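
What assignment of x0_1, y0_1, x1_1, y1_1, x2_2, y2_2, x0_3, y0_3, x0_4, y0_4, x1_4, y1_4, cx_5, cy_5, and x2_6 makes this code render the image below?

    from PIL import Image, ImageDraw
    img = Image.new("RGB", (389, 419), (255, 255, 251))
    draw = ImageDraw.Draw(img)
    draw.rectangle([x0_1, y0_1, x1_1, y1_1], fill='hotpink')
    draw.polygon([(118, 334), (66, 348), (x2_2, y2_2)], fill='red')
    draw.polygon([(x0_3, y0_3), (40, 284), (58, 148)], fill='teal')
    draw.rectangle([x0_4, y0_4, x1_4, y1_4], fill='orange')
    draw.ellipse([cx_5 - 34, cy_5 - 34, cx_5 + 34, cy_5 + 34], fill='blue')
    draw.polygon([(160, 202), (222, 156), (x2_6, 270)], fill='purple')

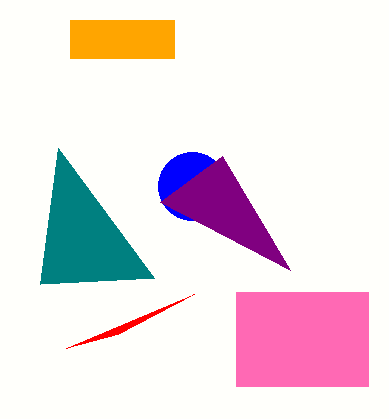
x0_1 = 236
y0_1 = 292
x1_1 = 368
y1_1 = 386
x2_2 = 194
y2_2 = 294
x0_3 = 154
y0_3 = 278
x0_4 = 70
y0_4 = 20
x1_4 = 174
y1_4 = 58
cx_5 = 192
cy_5 = 186
x2_6 = 290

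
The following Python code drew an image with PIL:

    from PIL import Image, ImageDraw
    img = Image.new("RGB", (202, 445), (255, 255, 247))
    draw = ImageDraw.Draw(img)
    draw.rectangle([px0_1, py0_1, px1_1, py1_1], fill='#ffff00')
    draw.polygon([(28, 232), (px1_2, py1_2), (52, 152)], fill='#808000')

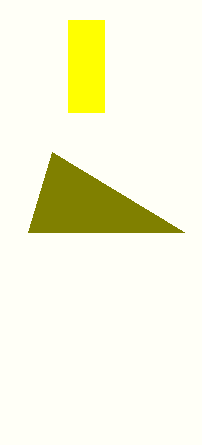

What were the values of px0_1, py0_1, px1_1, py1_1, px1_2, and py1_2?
px0_1 = 68; py0_1 = 20; px1_1 = 104; py1_1 = 112; px1_2 = 184; py1_2 = 232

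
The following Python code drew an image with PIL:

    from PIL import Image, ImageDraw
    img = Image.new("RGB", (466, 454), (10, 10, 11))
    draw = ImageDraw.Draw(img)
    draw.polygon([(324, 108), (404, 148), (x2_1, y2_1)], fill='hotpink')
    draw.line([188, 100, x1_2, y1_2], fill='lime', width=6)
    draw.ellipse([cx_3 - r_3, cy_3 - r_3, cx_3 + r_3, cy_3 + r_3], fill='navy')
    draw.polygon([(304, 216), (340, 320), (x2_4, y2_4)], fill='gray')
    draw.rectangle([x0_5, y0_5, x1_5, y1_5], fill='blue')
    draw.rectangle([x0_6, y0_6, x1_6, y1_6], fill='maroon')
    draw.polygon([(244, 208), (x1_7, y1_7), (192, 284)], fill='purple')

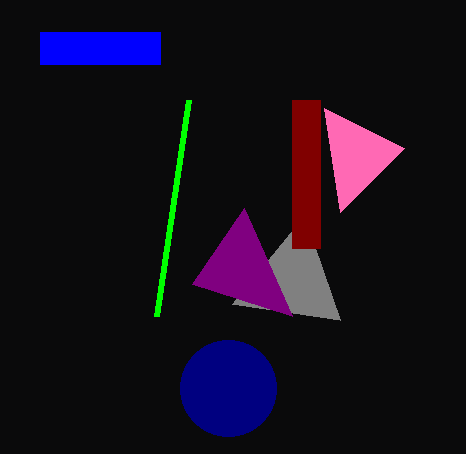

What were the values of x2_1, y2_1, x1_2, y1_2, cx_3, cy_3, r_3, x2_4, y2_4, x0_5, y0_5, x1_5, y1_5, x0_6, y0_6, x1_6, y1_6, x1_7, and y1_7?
x2_1 = 340, y2_1 = 212, x1_2 = 156, y1_2 = 316, cx_3 = 228, cy_3 = 388, r_3 = 48, x2_4 = 232, y2_4 = 304, x0_5 = 40, y0_5 = 32, x1_5 = 160, y1_5 = 64, x0_6 = 292, y0_6 = 100, x1_6 = 320, y1_6 = 248, x1_7 = 292, y1_7 = 316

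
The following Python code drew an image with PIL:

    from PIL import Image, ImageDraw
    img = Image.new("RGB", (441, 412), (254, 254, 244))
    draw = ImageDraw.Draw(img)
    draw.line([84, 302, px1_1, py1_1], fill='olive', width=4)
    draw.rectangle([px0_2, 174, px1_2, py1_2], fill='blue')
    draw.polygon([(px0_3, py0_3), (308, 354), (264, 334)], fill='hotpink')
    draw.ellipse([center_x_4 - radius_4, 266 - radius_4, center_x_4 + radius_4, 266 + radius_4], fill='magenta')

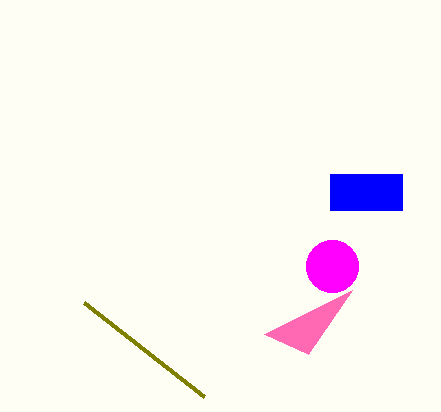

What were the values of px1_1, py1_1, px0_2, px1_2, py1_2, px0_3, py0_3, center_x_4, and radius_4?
px1_1 = 204
py1_1 = 396
px0_2 = 330
px1_2 = 402
py1_2 = 210
px0_3 = 352
py0_3 = 290
center_x_4 = 332
radius_4 = 26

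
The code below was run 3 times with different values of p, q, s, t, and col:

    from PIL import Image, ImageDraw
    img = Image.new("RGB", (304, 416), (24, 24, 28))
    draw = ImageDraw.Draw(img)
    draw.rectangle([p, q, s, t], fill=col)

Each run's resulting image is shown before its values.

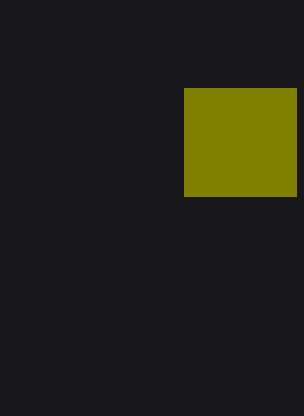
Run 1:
p = 184; q = 88; s = 296; t = 196; col = 'olive'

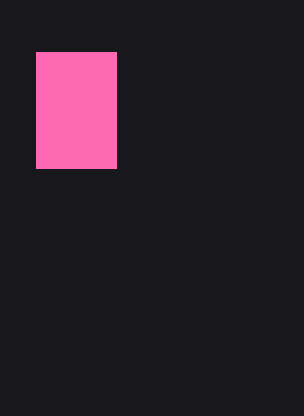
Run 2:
p = 36; q = 52; s = 116; t = 168; col = 'hotpink'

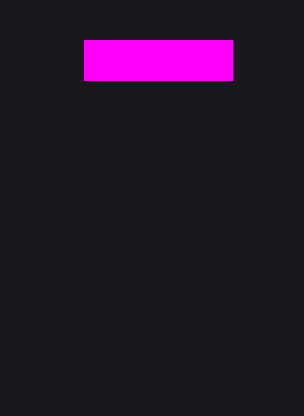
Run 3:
p = 84, q = 40, s = 232, t = 80, col = 'magenta'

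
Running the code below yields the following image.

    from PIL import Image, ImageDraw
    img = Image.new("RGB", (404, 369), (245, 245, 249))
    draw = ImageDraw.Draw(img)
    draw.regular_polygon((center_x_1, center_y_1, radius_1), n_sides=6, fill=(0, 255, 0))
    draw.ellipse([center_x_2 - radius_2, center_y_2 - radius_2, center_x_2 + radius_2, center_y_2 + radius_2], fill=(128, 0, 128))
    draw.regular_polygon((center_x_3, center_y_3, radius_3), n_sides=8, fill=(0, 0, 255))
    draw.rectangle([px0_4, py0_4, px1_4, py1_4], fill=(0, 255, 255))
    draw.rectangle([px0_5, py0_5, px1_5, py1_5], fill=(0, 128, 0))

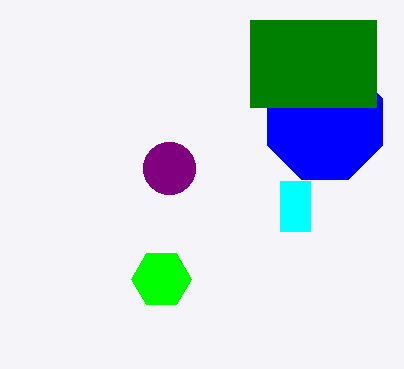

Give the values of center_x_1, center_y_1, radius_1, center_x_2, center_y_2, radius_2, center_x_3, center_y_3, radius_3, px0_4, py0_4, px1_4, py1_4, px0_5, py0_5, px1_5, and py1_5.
center_x_1 = 161
center_y_1 = 279
radius_1 = 30
center_x_2 = 169
center_y_2 = 168
radius_2 = 26
center_x_3 = 325
center_y_3 = 122
radius_3 = 62
px0_4 = 280
py0_4 = 181
px1_4 = 310
py1_4 = 231
px0_5 = 250
py0_5 = 20
px1_5 = 376
py1_5 = 107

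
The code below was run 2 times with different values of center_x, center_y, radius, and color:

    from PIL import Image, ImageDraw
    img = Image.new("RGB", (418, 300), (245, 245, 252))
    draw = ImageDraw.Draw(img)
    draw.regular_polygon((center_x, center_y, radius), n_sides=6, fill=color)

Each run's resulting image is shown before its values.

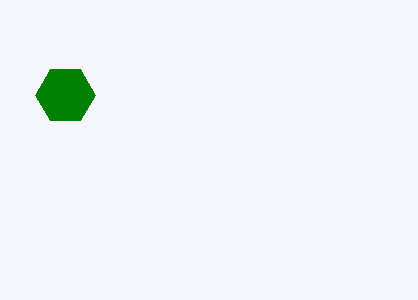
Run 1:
center_x = 65, center_y = 95, radius = 30, color = 'green'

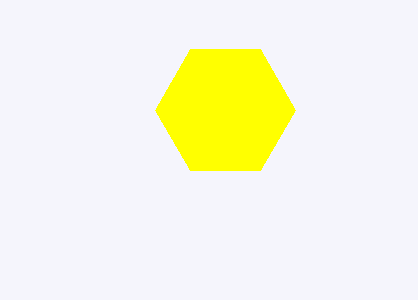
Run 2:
center_x = 225
center_y = 110
radius = 70
color = 'yellow'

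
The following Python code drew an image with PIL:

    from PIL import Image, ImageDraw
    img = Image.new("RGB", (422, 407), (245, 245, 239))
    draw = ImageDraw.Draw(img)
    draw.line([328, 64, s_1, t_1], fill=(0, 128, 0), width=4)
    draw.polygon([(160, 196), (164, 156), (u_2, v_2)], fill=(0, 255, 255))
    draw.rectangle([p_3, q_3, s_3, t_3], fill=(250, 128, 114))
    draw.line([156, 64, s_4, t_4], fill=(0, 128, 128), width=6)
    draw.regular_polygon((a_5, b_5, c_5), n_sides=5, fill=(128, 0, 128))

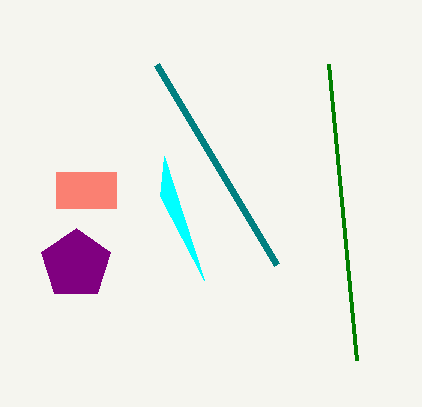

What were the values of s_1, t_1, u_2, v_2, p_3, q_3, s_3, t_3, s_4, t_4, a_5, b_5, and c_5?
s_1 = 356
t_1 = 360
u_2 = 204
v_2 = 280
p_3 = 56
q_3 = 172
s_3 = 116
t_3 = 208
s_4 = 276
t_4 = 264
a_5 = 76
b_5 = 264
c_5 = 36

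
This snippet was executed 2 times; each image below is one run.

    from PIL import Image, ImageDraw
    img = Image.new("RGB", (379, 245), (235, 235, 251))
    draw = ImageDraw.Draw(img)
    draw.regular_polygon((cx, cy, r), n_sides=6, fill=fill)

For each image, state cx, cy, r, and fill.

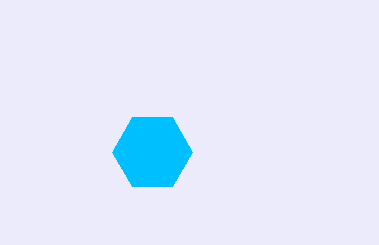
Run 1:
cx = 152, cy = 152, r = 40, fill = 'deepskyblue'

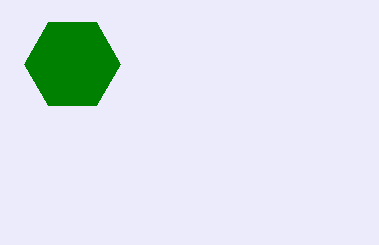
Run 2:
cx = 72, cy = 64, r = 48, fill = 'green'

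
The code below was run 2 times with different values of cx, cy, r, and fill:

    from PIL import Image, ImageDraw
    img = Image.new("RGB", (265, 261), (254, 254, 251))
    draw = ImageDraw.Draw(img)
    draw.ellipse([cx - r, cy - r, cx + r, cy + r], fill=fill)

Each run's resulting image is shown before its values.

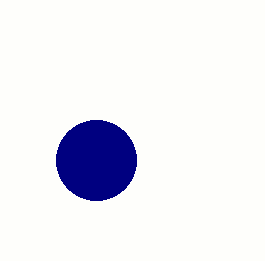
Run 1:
cx = 96; cy = 160; r = 40; fill = 'navy'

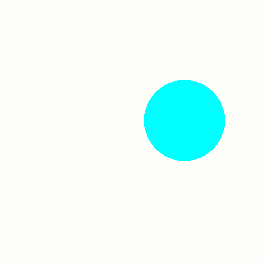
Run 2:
cx = 184
cy = 120
r = 40
fill = 'cyan'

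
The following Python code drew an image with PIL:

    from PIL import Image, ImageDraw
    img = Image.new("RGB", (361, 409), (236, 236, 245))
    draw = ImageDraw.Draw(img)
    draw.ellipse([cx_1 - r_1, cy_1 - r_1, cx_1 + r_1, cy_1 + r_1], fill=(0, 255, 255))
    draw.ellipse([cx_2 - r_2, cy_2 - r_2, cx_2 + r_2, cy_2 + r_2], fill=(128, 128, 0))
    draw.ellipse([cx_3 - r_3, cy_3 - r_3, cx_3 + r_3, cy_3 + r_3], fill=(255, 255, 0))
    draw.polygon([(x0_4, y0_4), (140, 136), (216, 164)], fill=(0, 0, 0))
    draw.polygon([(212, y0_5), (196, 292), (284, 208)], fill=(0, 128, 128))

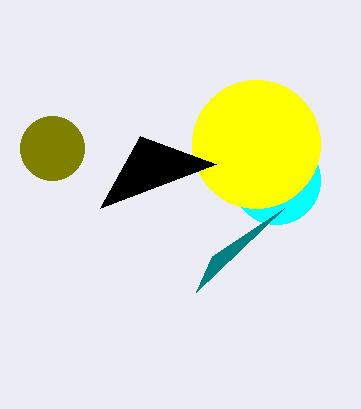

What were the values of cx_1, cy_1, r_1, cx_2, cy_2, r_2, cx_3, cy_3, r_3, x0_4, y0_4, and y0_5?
cx_1 = 276; cy_1 = 180; r_1 = 44; cx_2 = 52; cy_2 = 148; r_2 = 32; cx_3 = 256; cy_3 = 144; r_3 = 64; x0_4 = 100; y0_4 = 208; y0_5 = 256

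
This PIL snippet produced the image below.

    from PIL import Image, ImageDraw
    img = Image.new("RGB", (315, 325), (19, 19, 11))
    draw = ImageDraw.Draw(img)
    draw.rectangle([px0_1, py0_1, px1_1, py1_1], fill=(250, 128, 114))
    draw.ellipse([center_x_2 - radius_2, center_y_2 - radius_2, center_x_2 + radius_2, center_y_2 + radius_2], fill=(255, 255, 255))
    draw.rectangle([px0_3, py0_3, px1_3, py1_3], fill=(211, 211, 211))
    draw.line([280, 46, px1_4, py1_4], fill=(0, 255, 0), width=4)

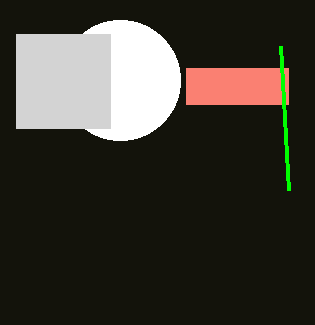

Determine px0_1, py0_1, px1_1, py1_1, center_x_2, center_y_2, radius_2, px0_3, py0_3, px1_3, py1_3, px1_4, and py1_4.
px0_1 = 186
py0_1 = 68
px1_1 = 288
py1_1 = 104
center_x_2 = 120
center_y_2 = 80
radius_2 = 60
px0_3 = 16
py0_3 = 34
px1_3 = 110
py1_3 = 128
px1_4 = 288
py1_4 = 190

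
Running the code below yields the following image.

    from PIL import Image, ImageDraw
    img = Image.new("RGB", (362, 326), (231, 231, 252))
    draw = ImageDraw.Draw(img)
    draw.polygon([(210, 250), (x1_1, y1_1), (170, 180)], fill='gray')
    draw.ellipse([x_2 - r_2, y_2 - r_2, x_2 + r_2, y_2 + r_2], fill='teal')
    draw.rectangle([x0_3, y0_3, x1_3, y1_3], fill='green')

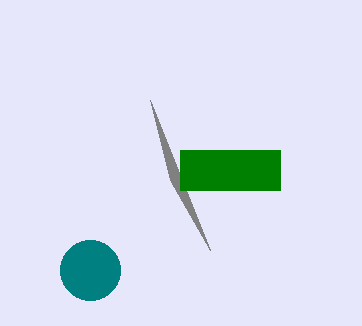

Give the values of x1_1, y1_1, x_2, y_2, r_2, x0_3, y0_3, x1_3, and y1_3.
x1_1 = 150, y1_1 = 100, x_2 = 90, y_2 = 270, r_2 = 30, x0_3 = 180, y0_3 = 150, x1_3 = 280, y1_3 = 190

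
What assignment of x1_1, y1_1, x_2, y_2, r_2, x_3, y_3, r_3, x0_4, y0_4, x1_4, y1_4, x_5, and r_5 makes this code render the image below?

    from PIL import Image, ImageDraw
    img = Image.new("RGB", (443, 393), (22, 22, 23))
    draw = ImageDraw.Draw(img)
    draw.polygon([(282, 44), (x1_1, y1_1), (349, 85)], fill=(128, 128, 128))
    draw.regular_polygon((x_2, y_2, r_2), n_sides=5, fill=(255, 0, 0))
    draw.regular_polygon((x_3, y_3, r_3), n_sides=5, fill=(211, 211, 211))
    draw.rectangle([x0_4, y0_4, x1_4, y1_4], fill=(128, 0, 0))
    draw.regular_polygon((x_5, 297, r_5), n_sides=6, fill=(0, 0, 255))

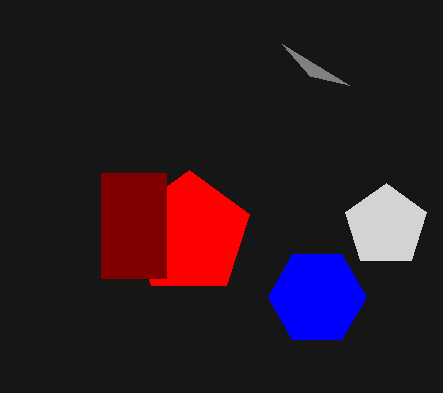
x1_1 = 310
y1_1 = 76
x_2 = 189
y_2 = 234
r_2 = 64
x_3 = 386
y_3 = 226
r_3 = 43
x0_4 = 101
y0_4 = 173
x1_4 = 166
y1_4 = 278
x_5 = 317
r_5 = 49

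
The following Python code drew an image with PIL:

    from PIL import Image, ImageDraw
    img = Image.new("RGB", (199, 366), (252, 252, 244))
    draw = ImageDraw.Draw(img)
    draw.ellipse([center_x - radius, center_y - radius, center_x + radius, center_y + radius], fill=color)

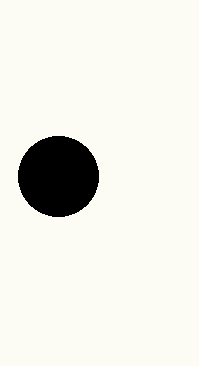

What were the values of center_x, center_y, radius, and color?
center_x = 58
center_y = 176
radius = 40
color = 'black'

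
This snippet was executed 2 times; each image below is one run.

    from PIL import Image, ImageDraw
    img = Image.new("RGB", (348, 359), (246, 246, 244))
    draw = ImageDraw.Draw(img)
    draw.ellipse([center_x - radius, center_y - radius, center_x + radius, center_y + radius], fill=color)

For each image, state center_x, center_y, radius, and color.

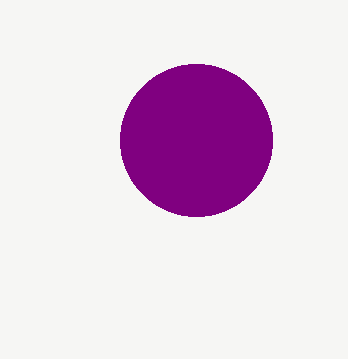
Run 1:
center_x = 196; center_y = 140; radius = 76; color = 'purple'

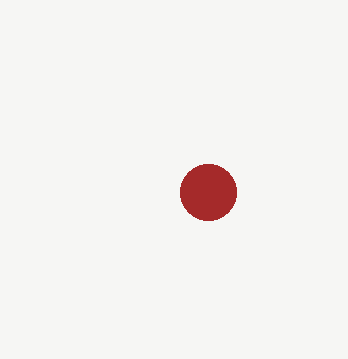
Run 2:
center_x = 208
center_y = 192
radius = 28
color = 'brown'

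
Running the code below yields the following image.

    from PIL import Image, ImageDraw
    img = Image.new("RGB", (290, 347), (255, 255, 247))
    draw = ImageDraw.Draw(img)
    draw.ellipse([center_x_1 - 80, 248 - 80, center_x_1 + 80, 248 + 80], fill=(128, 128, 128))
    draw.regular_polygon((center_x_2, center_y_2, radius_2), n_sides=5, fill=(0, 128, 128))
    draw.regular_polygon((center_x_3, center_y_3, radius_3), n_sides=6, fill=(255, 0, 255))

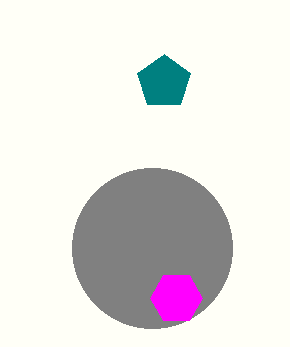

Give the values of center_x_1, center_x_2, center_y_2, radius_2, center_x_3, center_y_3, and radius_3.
center_x_1 = 152, center_x_2 = 164, center_y_2 = 82, radius_2 = 28, center_x_3 = 176, center_y_3 = 298, radius_3 = 26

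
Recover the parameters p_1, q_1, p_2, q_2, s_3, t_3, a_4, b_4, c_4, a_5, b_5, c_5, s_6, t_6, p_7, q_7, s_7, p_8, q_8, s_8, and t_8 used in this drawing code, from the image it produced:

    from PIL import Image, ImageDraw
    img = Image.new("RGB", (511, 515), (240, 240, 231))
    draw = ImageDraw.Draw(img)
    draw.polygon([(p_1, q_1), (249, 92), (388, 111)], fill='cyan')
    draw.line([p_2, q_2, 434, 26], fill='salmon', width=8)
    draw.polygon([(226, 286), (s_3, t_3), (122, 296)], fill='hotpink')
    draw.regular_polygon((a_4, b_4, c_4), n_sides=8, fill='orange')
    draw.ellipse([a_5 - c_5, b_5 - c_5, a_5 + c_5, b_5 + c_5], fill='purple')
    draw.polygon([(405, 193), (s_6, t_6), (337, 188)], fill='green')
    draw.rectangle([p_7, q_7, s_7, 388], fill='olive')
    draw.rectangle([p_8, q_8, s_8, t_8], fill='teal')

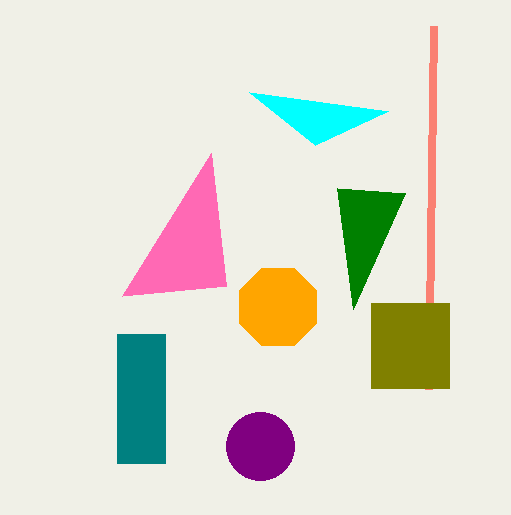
p_1 = 315, q_1 = 145, p_2 = 429, q_2 = 389, s_3 = 211, t_3 = 153, a_4 = 278, b_4 = 307, c_4 = 42, a_5 = 260, b_5 = 446, c_5 = 34, s_6 = 353, t_6 = 309, p_7 = 371, q_7 = 303, s_7 = 449, p_8 = 117, q_8 = 334, s_8 = 165, t_8 = 463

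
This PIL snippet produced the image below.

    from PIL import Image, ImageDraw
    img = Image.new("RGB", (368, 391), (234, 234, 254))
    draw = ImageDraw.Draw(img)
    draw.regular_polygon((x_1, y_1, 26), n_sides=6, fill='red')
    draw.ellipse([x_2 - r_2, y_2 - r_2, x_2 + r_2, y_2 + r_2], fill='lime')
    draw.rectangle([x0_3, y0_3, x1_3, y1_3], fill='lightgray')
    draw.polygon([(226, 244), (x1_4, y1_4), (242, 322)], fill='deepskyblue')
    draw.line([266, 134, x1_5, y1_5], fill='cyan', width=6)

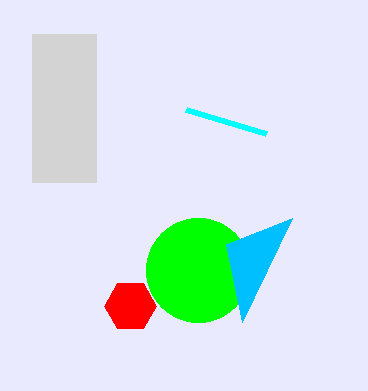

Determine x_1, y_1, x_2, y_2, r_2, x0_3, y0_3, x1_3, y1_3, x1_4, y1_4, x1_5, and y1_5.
x_1 = 130
y_1 = 306
x_2 = 198
y_2 = 270
r_2 = 52
x0_3 = 32
y0_3 = 34
x1_3 = 96
y1_3 = 182
x1_4 = 292
y1_4 = 218
x1_5 = 186
y1_5 = 110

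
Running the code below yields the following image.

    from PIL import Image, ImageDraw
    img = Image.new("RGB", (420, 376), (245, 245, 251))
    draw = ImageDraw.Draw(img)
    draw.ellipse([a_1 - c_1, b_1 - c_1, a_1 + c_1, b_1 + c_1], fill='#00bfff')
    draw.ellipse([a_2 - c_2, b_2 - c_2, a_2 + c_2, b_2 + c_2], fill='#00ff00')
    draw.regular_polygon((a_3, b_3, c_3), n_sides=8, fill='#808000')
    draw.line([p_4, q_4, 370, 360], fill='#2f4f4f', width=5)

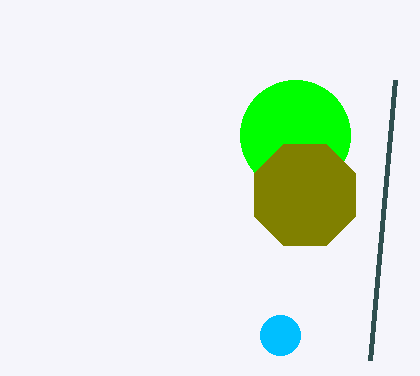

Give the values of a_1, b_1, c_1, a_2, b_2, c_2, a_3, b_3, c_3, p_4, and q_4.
a_1 = 280; b_1 = 335; c_1 = 20; a_2 = 295; b_2 = 135; c_2 = 55; a_3 = 305; b_3 = 195; c_3 = 55; p_4 = 395; q_4 = 80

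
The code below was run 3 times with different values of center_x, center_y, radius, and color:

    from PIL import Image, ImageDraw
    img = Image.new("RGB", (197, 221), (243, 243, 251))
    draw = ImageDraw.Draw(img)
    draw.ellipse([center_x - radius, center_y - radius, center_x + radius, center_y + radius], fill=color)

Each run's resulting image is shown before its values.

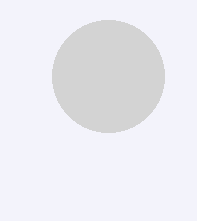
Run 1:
center_x = 108, center_y = 76, radius = 56, color = 'lightgray'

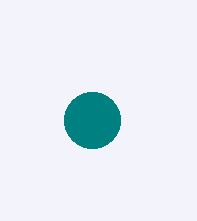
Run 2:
center_x = 92; center_y = 120; radius = 28; color = 'teal'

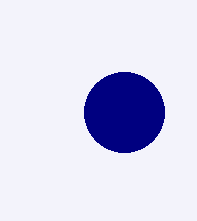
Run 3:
center_x = 124, center_y = 112, radius = 40, color = 'navy'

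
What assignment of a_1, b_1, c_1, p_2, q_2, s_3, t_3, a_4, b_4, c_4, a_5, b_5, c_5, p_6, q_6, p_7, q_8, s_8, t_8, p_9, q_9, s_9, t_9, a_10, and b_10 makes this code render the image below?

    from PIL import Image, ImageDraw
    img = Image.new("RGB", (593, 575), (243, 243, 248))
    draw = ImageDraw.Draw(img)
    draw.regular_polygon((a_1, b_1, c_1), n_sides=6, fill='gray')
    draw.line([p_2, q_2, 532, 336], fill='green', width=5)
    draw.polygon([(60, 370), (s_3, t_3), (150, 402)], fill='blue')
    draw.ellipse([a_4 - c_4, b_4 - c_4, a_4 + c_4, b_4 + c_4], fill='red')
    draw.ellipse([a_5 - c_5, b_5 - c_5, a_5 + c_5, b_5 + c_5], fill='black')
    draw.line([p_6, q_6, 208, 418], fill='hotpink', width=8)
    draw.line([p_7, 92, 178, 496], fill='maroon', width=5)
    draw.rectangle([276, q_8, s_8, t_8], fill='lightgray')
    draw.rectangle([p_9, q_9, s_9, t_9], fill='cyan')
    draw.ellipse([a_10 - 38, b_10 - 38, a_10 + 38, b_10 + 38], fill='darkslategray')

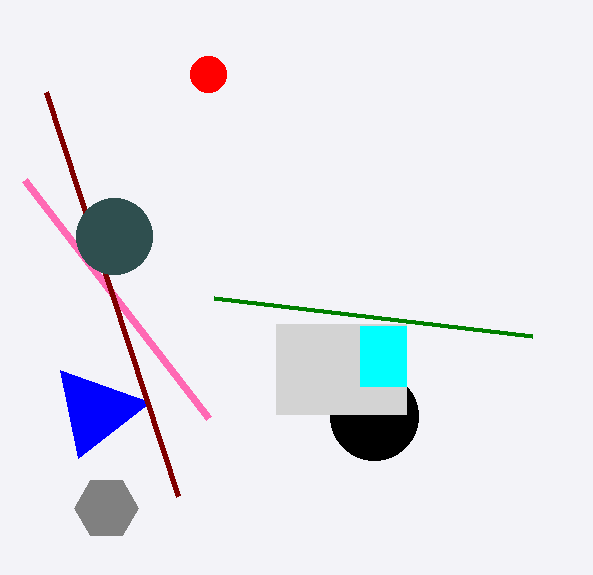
a_1 = 106; b_1 = 508; c_1 = 32; p_2 = 214; q_2 = 298; s_3 = 78; t_3 = 458; a_4 = 208; b_4 = 74; c_4 = 18; a_5 = 374; b_5 = 416; c_5 = 44; p_6 = 24; q_6 = 180; p_7 = 46; q_8 = 324; s_8 = 406; t_8 = 414; p_9 = 360; q_9 = 326; s_9 = 406; t_9 = 386; a_10 = 114; b_10 = 236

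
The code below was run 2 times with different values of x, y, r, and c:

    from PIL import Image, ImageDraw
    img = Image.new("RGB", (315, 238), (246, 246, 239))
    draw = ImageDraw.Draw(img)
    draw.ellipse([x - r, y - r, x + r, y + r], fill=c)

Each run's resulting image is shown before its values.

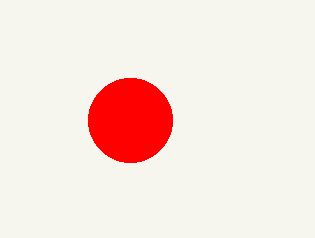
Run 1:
x = 130, y = 120, r = 42, c = 'red'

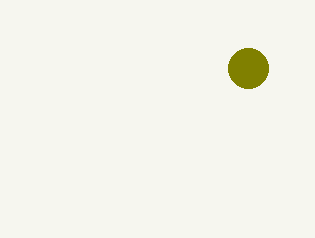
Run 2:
x = 248
y = 68
r = 20
c = 'olive'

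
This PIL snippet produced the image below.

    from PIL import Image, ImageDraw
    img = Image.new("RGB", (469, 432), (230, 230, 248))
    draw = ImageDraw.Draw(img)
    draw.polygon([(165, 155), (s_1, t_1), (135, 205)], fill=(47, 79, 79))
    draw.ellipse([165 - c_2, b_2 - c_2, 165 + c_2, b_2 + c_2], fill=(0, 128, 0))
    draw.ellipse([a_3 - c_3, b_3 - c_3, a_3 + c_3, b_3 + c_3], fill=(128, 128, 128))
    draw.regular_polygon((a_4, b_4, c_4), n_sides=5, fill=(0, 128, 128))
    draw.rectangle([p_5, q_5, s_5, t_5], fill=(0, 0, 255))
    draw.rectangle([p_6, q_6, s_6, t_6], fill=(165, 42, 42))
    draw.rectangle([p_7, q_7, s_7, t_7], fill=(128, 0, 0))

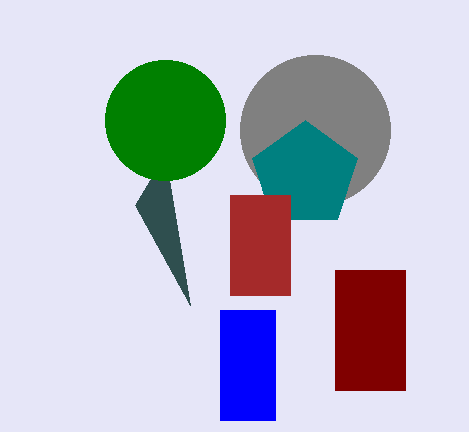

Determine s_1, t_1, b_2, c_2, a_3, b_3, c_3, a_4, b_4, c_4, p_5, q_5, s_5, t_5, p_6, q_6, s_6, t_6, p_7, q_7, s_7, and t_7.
s_1 = 190; t_1 = 305; b_2 = 120; c_2 = 60; a_3 = 315; b_3 = 130; c_3 = 75; a_4 = 305; b_4 = 175; c_4 = 55; p_5 = 220; q_5 = 310; s_5 = 275; t_5 = 420; p_6 = 230; q_6 = 195; s_6 = 290; t_6 = 295; p_7 = 335; q_7 = 270; s_7 = 405; t_7 = 390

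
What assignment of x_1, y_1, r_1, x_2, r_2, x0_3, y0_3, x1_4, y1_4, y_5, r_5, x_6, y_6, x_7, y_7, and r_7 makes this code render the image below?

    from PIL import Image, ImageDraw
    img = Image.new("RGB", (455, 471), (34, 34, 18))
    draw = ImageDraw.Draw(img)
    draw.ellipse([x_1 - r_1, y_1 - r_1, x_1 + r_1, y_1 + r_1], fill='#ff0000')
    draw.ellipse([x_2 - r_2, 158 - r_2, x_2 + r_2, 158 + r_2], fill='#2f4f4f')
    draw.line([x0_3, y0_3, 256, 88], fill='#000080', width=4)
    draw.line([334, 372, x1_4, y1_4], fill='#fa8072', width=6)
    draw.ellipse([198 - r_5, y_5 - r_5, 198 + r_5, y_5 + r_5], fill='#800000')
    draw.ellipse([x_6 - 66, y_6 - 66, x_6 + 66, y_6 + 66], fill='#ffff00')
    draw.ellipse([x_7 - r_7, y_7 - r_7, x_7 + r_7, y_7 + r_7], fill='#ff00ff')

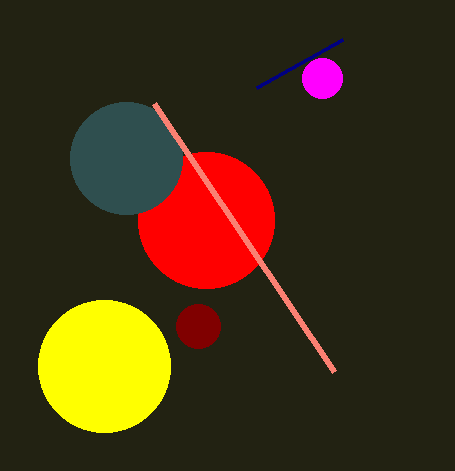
x_1 = 206, y_1 = 220, r_1 = 68, x_2 = 126, r_2 = 56, x0_3 = 342, y0_3 = 40, x1_4 = 154, y1_4 = 104, y_5 = 326, r_5 = 22, x_6 = 104, y_6 = 366, x_7 = 322, y_7 = 78, r_7 = 20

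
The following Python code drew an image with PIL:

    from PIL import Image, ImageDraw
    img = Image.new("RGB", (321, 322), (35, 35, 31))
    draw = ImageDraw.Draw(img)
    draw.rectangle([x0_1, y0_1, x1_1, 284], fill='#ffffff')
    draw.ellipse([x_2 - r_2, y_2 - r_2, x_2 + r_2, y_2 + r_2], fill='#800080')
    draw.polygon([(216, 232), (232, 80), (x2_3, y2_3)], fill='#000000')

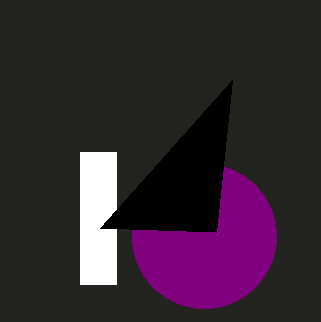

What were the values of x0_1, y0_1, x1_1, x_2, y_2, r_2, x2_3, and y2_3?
x0_1 = 80; y0_1 = 152; x1_1 = 116; x_2 = 204; y_2 = 236; r_2 = 72; x2_3 = 100; y2_3 = 228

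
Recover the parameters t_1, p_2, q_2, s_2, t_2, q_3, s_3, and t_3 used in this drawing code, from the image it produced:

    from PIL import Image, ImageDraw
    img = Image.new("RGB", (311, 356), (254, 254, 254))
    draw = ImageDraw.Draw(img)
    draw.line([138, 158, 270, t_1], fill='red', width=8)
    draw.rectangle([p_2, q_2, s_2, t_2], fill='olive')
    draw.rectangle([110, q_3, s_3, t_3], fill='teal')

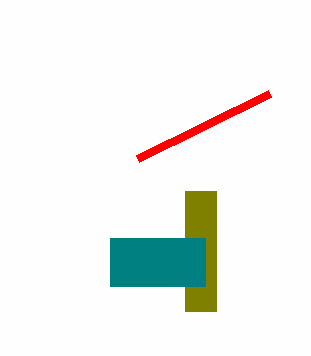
t_1 = 93
p_2 = 185
q_2 = 191
s_2 = 216
t_2 = 311
q_3 = 238
s_3 = 205
t_3 = 286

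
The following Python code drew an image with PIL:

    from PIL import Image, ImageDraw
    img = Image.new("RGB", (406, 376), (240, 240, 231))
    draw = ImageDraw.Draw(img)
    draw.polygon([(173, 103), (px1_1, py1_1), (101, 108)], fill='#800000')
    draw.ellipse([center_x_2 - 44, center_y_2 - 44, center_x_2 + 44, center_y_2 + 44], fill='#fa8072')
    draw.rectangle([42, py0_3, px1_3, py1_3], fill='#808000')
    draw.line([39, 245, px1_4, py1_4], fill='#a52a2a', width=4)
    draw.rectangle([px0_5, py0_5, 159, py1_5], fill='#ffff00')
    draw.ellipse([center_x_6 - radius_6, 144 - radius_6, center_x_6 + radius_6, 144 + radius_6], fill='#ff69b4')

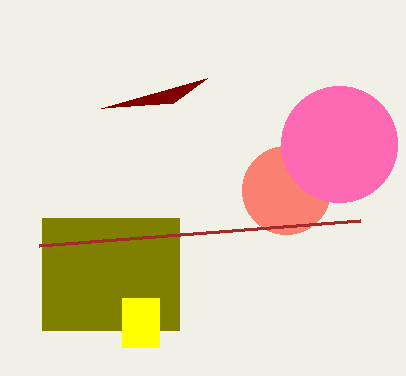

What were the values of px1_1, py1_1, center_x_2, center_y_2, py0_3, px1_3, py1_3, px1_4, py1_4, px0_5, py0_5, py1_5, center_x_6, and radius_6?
px1_1 = 207
py1_1 = 78
center_x_2 = 286
center_y_2 = 190
py0_3 = 218
px1_3 = 179
py1_3 = 330
px1_4 = 360
py1_4 = 220
px0_5 = 122
py0_5 = 298
py1_5 = 347
center_x_6 = 339
radius_6 = 58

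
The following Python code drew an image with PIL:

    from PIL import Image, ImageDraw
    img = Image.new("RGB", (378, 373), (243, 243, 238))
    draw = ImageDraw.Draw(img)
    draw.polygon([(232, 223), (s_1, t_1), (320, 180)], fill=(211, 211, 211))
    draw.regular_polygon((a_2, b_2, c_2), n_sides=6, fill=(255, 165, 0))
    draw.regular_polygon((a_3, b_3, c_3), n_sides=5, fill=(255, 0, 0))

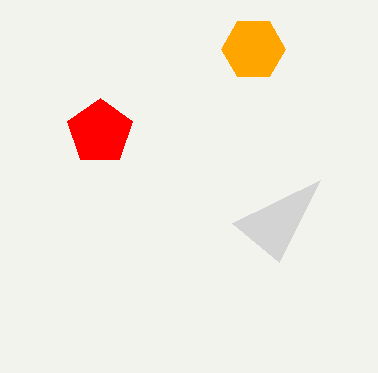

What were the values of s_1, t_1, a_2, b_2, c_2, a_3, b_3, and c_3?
s_1 = 279; t_1 = 262; a_2 = 253; b_2 = 49; c_2 = 32; a_3 = 100; b_3 = 132; c_3 = 34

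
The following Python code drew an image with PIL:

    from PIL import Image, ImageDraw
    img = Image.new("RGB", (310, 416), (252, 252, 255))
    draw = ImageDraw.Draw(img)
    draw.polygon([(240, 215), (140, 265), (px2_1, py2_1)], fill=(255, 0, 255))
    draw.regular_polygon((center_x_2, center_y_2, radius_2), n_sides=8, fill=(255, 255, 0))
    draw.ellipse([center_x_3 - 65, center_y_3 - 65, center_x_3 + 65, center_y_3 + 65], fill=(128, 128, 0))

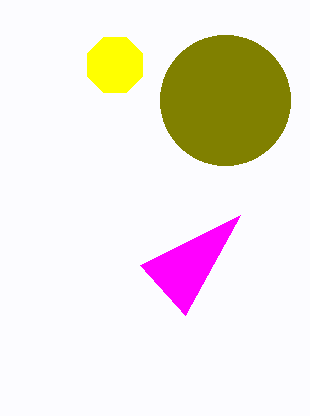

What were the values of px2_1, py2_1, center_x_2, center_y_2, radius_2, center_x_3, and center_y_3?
px2_1 = 185, py2_1 = 315, center_x_2 = 115, center_y_2 = 65, radius_2 = 30, center_x_3 = 225, center_y_3 = 100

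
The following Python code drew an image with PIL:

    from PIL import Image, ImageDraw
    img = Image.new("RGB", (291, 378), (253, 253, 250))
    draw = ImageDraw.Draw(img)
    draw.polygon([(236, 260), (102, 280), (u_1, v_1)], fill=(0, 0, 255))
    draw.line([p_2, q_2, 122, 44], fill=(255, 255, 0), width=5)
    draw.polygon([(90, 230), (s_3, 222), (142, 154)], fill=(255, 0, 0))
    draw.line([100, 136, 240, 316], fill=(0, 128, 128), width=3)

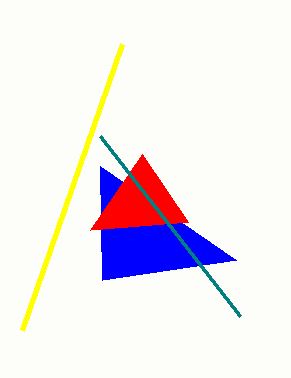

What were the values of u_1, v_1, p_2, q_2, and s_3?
u_1 = 100, v_1 = 166, p_2 = 22, q_2 = 330, s_3 = 188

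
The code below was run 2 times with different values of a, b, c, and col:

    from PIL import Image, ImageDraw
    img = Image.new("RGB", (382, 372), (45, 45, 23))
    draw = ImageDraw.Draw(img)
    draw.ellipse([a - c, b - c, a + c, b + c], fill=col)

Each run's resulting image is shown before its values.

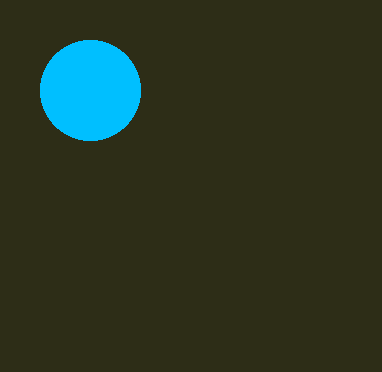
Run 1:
a = 90; b = 90; c = 50; col = 'deepskyblue'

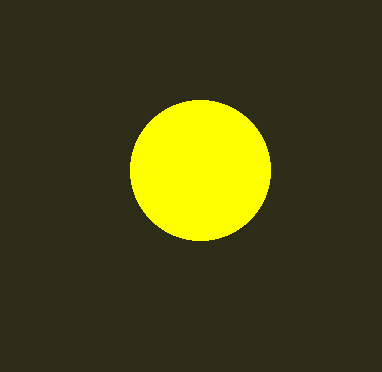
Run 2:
a = 200; b = 170; c = 70; col = 'yellow'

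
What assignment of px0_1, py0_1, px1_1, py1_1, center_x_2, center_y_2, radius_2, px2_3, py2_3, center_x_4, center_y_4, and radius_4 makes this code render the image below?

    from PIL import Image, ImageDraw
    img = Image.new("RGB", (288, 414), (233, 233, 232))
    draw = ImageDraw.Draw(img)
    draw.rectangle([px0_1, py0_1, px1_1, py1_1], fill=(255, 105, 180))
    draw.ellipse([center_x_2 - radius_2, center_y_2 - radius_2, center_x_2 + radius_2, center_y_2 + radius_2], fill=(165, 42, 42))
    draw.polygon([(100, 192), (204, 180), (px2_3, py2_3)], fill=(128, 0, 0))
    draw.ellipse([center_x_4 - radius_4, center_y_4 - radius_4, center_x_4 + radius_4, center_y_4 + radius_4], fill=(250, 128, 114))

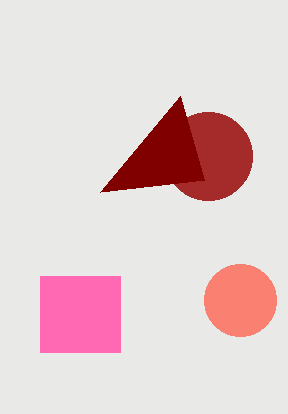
px0_1 = 40, py0_1 = 276, px1_1 = 120, py1_1 = 352, center_x_2 = 208, center_y_2 = 156, radius_2 = 44, px2_3 = 180, py2_3 = 96, center_x_4 = 240, center_y_4 = 300, radius_4 = 36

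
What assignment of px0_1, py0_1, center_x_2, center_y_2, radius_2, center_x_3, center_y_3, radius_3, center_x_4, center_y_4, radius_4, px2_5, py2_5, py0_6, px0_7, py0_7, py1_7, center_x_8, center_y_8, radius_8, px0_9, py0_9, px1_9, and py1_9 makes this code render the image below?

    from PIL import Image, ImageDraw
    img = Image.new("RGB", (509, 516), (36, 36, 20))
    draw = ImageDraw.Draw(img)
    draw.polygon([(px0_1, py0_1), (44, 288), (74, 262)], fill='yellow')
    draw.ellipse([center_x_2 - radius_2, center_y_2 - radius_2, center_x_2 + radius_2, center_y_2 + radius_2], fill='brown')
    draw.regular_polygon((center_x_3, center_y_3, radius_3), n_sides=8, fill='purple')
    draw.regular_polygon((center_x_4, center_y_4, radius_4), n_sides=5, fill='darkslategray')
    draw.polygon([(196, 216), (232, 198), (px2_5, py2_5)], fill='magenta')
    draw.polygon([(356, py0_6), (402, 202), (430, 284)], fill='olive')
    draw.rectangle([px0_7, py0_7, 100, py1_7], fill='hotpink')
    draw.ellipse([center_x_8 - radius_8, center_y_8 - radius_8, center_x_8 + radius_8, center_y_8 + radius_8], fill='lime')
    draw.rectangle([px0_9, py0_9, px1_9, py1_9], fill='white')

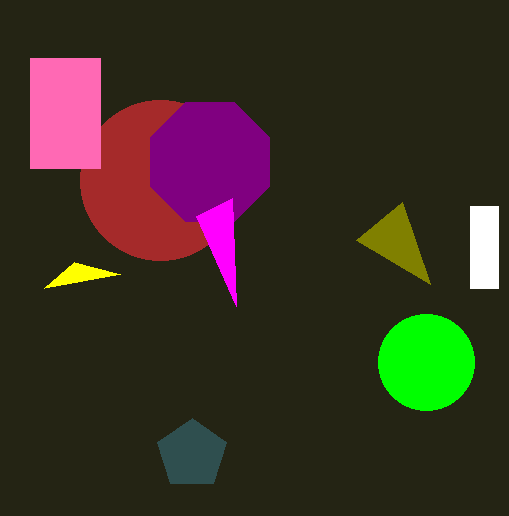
px0_1 = 120
py0_1 = 274
center_x_2 = 160
center_y_2 = 180
radius_2 = 80
center_x_3 = 210
center_y_3 = 162
radius_3 = 64
center_x_4 = 192
center_y_4 = 454
radius_4 = 36
px2_5 = 236
py2_5 = 306
py0_6 = 240
px0_7 = 30
py0_7 = 58
py1_7 = 168
center_x_8 = 426
center_y_8 = 362
radius_8 = 48
px0_9 = 470
py0_9 = 206
px1_9 = 498
py1_9 = 288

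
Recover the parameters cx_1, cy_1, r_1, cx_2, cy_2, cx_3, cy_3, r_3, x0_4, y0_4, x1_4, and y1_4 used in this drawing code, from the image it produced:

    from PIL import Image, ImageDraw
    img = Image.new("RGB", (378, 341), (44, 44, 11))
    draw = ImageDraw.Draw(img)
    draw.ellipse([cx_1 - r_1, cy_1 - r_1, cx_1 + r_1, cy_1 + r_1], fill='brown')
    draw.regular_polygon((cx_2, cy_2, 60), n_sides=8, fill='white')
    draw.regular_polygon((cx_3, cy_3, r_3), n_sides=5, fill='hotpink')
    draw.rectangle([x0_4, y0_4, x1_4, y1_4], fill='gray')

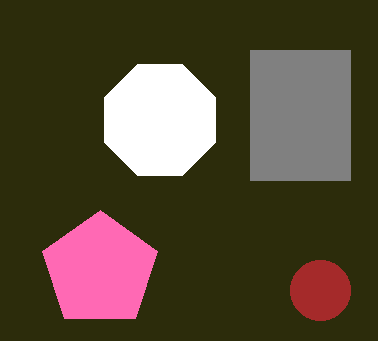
cx_1 = 320; cy_1 = 290; r_1 = 30; cx_2 = 160; cy_2 = 120; cx_3 = 100; cy_3 = 270; r_3 = 60; x0_4 = 250; y0_4 = 50; x1_4 = 350; y1_4 = 180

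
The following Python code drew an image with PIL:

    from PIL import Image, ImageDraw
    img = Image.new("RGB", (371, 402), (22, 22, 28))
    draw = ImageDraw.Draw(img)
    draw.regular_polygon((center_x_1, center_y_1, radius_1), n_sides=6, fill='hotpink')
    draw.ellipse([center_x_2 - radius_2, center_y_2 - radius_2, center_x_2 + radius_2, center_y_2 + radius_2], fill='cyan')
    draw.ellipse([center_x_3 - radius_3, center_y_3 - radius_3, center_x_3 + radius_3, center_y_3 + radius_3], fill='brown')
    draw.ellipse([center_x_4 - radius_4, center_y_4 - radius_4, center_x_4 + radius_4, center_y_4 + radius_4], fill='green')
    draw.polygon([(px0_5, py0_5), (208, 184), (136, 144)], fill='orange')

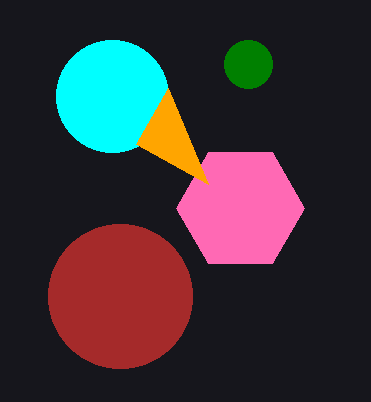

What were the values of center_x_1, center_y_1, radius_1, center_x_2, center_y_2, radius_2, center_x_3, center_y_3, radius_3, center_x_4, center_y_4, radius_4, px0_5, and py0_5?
center_x_1 = 240
center_y_1 = 208
radius_1 = 64
center_x_2 = 112
center_y_2 = 96
radius_2 = 56
center_x_3 = 120
center_y_3 = 296
radius_3 = 72
center_x_4 = 248
center_y_4 = 64
radius_4 = 24
px0_5 = 168
py0_5 = 88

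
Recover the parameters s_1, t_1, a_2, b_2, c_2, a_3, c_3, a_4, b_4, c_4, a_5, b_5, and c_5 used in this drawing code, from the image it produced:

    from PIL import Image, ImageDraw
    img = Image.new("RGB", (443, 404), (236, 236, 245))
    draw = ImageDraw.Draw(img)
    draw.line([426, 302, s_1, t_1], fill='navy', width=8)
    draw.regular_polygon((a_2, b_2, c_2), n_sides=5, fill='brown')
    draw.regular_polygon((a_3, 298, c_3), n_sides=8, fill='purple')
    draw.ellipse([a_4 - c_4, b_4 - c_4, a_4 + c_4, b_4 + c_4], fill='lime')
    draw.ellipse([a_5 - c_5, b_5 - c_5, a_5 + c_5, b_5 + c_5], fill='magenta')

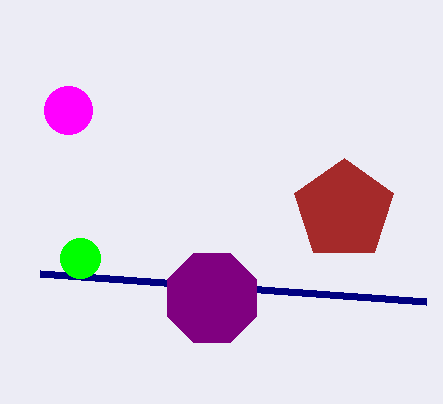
s_1 = 40
t_1 = 274
a_2 = 344
b_2 = 210
c_2 = 52
a_3 = 212
c_3 = 48
a_4 = 80
b_4 = 258
c_4 = 20
a_5 = 68
b_5 = 110
c_5 = 24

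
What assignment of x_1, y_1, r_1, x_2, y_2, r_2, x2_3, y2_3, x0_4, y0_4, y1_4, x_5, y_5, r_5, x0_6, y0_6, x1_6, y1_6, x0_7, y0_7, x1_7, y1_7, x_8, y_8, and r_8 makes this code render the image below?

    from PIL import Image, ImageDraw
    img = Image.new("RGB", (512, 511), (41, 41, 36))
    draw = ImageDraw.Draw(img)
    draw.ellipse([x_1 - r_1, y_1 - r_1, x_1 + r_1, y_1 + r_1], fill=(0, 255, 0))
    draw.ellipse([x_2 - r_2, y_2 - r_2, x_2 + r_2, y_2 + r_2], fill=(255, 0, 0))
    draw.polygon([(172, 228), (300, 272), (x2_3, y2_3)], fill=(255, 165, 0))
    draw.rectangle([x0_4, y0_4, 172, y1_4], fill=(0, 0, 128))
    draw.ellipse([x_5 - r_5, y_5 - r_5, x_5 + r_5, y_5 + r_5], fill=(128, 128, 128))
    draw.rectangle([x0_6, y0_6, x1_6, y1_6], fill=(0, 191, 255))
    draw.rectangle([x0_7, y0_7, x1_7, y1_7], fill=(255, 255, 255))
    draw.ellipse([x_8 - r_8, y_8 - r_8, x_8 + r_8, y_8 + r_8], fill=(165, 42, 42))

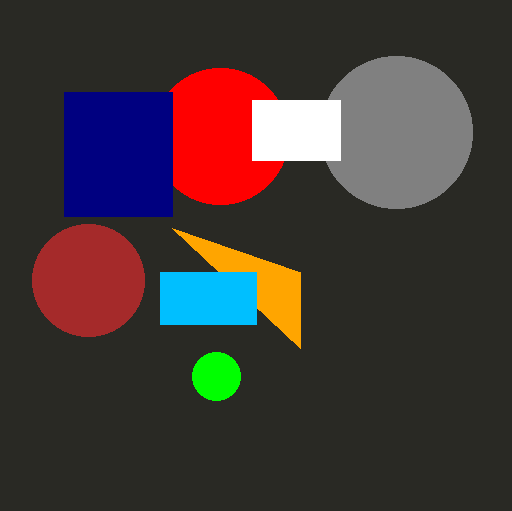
x_1 = 216
y_1 = 376
r_1 = 24
x_2 = 220
y_2 = 136
r_2 = 68
x2_3 = 300
y2_3 = 348
x0_4 = 64
y0_4 = 92
y1_4 = 216
x_5 = 396
y_5 = 132
r_5 = 76
x0_6 = 160
y0_6 = 272
x1_6 = 256
y1_6 = 324
x0_7 = 252
y0_7 = 100
x1_7 = 340
y1_7 = 160
x_8 = 88
y_8 = 280
r_8 = 56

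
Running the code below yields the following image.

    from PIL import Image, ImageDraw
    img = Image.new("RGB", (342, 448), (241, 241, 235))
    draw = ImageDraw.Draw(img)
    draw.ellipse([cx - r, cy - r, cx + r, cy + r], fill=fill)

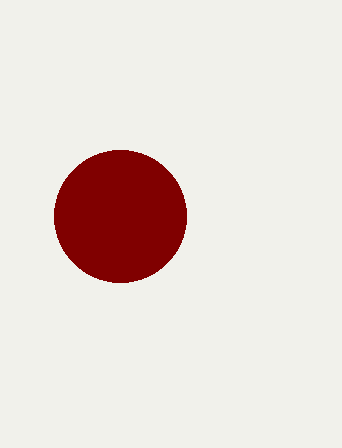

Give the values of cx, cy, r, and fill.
cx = 120
cy = 216
r = 66
fill = 'maroon'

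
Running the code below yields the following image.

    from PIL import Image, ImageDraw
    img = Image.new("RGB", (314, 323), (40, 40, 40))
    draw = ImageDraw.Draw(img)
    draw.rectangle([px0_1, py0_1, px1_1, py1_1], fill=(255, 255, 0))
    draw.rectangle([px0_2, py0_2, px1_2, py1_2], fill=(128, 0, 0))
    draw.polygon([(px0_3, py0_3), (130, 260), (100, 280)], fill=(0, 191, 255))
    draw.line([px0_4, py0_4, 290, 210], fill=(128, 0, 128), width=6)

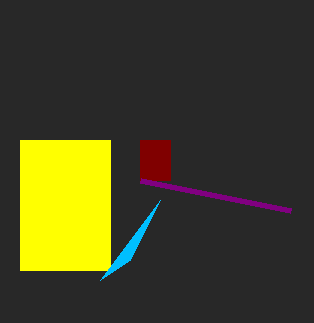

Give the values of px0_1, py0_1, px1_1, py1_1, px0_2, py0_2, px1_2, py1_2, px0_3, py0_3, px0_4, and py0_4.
px0_1 = 20, py0_1 = 140, px1_1 = 110, py1_1 = 270, px0_2 = 140, py0_2 = 140, px1_2 = 170, py1_2 = 180, px0_3 = 160, py0_3 = 200, px0_4 = 140, py0_4 = 180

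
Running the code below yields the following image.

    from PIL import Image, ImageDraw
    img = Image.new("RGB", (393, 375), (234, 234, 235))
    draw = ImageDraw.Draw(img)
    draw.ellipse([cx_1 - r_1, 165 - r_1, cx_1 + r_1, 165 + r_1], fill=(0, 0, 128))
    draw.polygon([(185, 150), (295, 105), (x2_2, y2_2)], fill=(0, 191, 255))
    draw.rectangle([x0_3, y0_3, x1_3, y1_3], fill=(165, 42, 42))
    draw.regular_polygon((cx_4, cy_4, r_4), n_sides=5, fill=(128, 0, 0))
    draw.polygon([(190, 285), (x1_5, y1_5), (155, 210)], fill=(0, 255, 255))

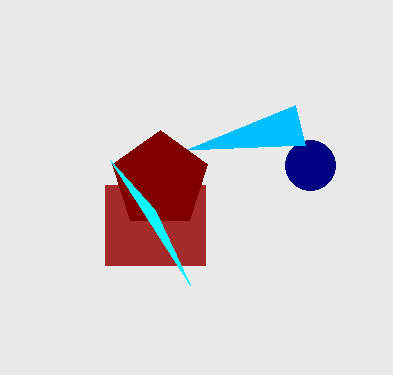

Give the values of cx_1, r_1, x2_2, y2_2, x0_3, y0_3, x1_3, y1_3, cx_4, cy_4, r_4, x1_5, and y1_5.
cx_1 = 310, r_1 = 25, x2_2 = 305, y2_2 = 145, x0_3 = 105, y0_3 = 185, x1_3 = 205, y1_3 = 265, cx_4 = 160, cy_4 = 180, r_4 = 50, x1_5 = 110, y1_5 = 160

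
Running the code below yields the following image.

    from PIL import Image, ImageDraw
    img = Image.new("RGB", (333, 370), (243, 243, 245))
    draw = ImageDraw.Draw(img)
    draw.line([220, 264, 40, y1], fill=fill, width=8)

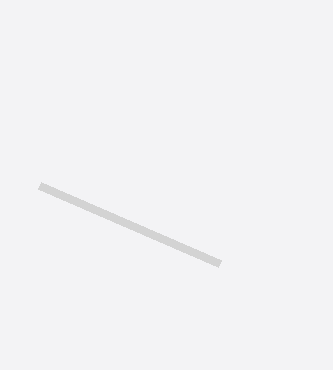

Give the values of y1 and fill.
y1 = 186
fill = 'lightgray'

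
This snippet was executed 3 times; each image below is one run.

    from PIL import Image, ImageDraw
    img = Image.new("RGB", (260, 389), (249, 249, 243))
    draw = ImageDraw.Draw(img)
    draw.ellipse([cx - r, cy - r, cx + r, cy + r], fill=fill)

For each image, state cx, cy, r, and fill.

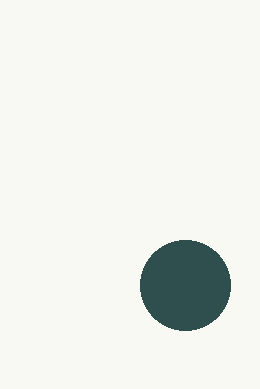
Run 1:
cx = 185, cy = 285, r = 45, fill = 'darkslategray'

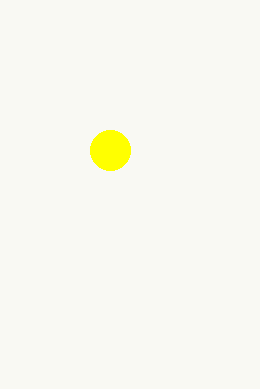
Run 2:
cx = 110
cy = 150
r = 20
fill = 'yellow'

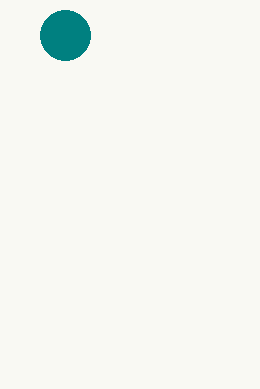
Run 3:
cx = 65, cy = 35, r = 25, fill = 'teal'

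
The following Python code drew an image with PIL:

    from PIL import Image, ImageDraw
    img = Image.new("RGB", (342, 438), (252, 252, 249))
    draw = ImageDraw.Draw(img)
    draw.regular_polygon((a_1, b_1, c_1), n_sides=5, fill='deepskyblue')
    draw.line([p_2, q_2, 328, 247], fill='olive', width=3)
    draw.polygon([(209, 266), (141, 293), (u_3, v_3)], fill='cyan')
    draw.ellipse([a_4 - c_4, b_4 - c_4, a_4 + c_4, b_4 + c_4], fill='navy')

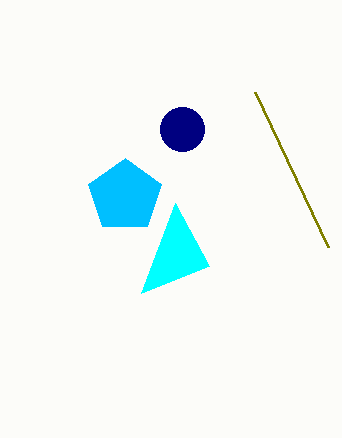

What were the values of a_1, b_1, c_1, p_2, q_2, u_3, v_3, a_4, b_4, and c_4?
a_1 = 125; b_1 = 196; c_1 = 38; p_2 = 255; q_2 = 92; u_3 = 175; v_3 = 203; a_4 = 182; b_4 = 129; c_4 = 22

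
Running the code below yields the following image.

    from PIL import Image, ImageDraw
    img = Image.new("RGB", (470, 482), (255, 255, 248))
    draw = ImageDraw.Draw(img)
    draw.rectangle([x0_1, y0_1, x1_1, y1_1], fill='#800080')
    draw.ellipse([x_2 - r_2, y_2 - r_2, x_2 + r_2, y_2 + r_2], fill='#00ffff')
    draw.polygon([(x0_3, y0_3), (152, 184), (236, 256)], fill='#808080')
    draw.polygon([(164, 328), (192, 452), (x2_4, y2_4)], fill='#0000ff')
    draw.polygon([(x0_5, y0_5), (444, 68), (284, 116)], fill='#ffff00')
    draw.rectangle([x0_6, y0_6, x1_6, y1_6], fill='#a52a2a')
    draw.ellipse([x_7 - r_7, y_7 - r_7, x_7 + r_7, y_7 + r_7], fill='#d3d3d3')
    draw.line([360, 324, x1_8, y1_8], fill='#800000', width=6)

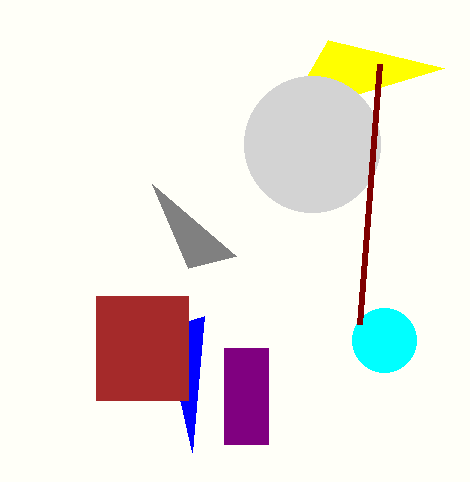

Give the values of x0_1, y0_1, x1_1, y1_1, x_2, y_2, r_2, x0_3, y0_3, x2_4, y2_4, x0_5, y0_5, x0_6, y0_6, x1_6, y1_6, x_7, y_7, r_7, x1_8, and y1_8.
x0_1 = 224
y0_1 = 348
x1_1 = 268
y1_1 = 444
x_2 = 384
y_2 = 340
r_2 = 32
x0_3 = 188
y0_3 = 268
x2_4 = 204
y2_4 = 316
x0_5 = 328
y0_5 = 40
x0_6 = 96
y0_6 = 296
x1_6 = 188
y1_6 = 400
x_7 = 312
y_7 = 144
r_7 = 68
x1_8 = 380
y1_8 = 64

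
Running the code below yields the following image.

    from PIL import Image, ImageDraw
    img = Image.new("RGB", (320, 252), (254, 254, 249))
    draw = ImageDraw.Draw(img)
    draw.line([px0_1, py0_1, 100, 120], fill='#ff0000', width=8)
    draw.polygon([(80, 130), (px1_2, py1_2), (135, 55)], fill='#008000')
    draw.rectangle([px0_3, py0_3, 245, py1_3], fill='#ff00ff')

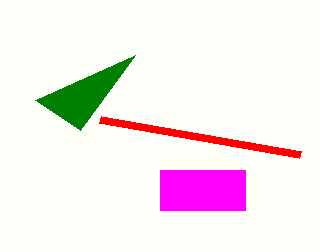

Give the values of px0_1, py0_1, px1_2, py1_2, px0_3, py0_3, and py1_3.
px0_1 = 300, py0_1 = 155, px1_2 = 35, py1_2 = 100, px0_3 = 160, py0_3 = 170, py1_3 = 210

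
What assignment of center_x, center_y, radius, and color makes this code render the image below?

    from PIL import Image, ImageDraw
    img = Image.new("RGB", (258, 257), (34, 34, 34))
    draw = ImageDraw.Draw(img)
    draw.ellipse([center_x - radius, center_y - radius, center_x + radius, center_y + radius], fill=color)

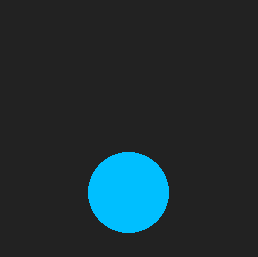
center_x = 128
center_y = 192
radius = 40
color = 'deepskyblue'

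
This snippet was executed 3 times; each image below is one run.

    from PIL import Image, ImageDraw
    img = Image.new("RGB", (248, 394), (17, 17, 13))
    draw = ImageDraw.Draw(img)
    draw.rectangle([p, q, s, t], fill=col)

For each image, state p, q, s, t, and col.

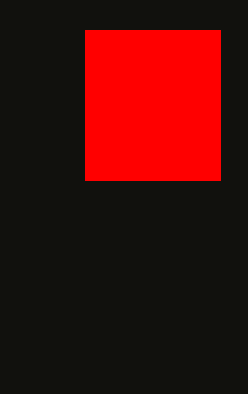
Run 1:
p = 85
q = 30
s = 220
t = 180
col = 'red'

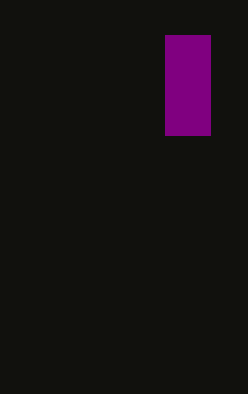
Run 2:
p = 165
q = 35
s = 210
t = 135
col = 'purple'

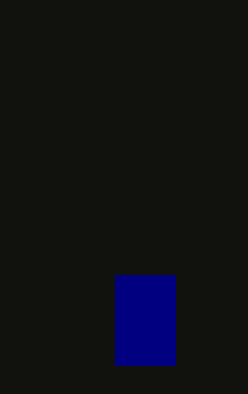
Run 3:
p = 115; q = 275; s = 175; t = 365; col = 'navy'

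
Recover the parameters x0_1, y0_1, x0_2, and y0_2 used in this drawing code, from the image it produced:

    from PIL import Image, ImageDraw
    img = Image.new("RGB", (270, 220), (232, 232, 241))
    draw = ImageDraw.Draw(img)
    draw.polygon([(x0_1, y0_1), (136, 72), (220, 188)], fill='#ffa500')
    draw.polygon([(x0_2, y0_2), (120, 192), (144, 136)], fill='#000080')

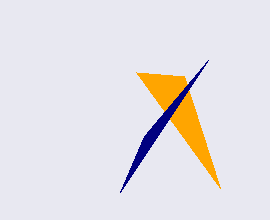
x0_1 = 184; y0_1 = 76; x0_2 = 208; y0_2 = 60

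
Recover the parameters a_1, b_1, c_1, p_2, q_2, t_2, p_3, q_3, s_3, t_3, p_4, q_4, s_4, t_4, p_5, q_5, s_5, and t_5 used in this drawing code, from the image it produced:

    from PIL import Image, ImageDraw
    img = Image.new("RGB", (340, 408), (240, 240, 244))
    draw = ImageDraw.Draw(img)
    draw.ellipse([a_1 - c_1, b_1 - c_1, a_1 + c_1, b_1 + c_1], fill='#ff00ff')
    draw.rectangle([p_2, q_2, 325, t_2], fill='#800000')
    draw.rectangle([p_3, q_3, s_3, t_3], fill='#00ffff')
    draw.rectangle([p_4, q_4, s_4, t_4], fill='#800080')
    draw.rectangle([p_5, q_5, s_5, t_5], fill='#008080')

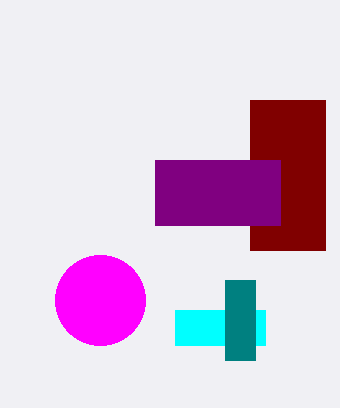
a_1 = 100; b_1 = 300; c_1 = 45; p_2 = 250; q_2 = 100; t_2 = 250; p_3 = 175; q_3 = 310; s_3 = 265; t_3 = 345; p_4 = 155; q_4 = 160; s_4 = 280; t_4 = 225; p_5 = 225; q_5 = 280; s_5 = 255; t_5 = 360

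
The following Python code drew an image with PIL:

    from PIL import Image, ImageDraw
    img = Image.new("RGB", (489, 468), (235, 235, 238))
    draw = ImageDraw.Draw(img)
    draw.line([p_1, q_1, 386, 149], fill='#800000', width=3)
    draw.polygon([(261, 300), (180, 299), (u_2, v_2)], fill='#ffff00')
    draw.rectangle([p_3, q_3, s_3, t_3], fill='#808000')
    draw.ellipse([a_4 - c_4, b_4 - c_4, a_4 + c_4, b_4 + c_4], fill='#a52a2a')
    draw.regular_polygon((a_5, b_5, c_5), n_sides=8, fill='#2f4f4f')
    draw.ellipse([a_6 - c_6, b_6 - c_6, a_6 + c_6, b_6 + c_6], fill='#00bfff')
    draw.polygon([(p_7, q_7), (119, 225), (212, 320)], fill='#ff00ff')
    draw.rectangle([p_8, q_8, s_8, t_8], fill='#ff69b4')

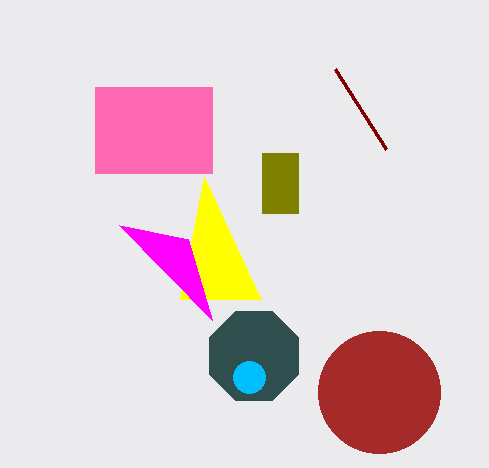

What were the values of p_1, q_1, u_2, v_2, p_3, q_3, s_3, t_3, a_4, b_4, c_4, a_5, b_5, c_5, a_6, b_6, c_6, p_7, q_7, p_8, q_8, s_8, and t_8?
p_1 = 335; q_1 = 69; u_2 = 204; v_2 = 177; p_3 = 262; q_3 = 153; s_3 = 298; t_3 = 213; a_4 = 379; b_4 = 392; c_4 = 61; a_5 = 254; b_5 = 356; c_5 = 48; a_6 = 249; b_6 = 377; c_6 = 16; p_7 = 188; q_7 = 239; p_8 = 95; q_8 = 87; s_8 = 212; t_8 = 173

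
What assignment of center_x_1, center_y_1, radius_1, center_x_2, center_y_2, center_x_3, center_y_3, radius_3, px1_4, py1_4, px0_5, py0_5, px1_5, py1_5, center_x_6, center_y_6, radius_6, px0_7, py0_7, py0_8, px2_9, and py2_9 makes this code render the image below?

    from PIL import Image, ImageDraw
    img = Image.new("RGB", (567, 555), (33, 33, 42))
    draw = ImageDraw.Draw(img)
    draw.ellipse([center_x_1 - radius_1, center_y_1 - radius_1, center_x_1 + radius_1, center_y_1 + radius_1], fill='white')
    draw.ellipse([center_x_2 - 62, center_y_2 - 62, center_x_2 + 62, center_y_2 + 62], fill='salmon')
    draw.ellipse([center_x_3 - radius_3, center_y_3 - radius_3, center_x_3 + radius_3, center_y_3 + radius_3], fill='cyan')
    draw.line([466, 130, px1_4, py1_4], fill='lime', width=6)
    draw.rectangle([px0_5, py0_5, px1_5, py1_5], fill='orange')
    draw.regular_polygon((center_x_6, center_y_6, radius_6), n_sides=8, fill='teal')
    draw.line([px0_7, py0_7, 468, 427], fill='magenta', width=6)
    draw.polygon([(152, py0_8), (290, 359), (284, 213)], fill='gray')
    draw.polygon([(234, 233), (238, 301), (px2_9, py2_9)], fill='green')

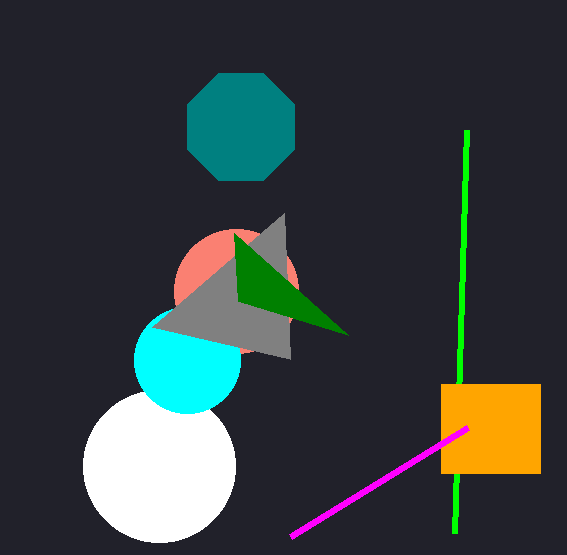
center_x_1 = 159; center_y_1 = 466; radius_1 = 76; center_x_2 = 236; center_y_2 = 291; center_x_3 = 187; center_y_3 = 360; radius_3 = 53; px1_4 = 454; py1_4 = 533; px0_5 = 441; py0_5 = 384; px1_5 = 540; py1_5 = 473; center_x_6 = 241; center_y_6 = 127; radius_6 = 58; px0_7 = 291; py0_7 = 536; py0_8 = 327; px2_9 = 348; py2_9 = 335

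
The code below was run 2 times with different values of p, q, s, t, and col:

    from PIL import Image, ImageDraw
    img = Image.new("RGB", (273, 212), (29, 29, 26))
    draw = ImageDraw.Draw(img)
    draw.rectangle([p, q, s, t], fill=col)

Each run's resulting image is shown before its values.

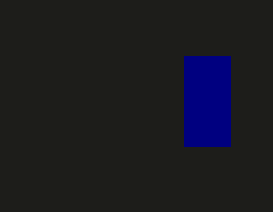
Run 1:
p = 184; q = 56; s = 230; t = 146; col = 'navy'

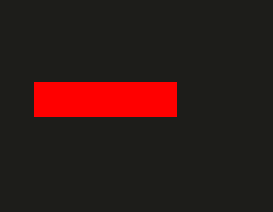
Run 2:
p = 34, q = 82, s = 176, t = 116, col = 'red'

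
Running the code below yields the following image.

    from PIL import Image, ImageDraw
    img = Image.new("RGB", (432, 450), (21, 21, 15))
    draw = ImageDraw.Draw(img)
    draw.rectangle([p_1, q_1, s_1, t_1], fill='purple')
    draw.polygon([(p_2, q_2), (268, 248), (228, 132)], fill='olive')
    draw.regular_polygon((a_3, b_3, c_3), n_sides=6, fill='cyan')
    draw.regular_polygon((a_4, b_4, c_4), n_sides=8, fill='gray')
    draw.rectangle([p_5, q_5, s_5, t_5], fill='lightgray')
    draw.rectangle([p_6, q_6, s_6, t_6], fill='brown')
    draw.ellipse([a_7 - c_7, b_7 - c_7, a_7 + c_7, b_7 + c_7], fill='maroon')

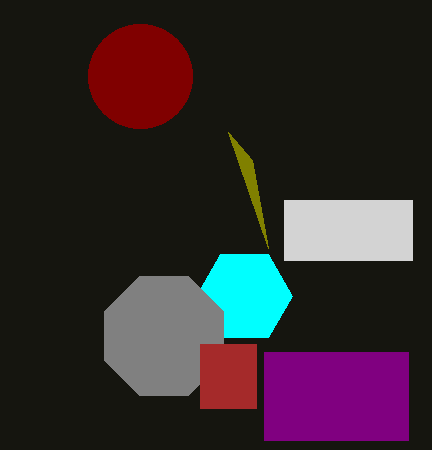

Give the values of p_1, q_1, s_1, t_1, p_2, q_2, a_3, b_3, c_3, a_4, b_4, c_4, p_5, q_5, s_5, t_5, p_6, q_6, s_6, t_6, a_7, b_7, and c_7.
p_1 = 264; q_1 = 352; s_1 = 408; t_1 = 440; p_2 = 252; q_2 = 160; a_3 = 244; b_3 = 296; c_3 = 48; a_4 = 164; b_4 = 336; c_4 = 64; p_5 = 284; q_5 = 200; s_5 = 412; t_5 = 260; p_6 = 200; q_6 = 344; s_6 = 256; t_6 = 408; a_7 = 140; b_7 = 76; c_7 = 52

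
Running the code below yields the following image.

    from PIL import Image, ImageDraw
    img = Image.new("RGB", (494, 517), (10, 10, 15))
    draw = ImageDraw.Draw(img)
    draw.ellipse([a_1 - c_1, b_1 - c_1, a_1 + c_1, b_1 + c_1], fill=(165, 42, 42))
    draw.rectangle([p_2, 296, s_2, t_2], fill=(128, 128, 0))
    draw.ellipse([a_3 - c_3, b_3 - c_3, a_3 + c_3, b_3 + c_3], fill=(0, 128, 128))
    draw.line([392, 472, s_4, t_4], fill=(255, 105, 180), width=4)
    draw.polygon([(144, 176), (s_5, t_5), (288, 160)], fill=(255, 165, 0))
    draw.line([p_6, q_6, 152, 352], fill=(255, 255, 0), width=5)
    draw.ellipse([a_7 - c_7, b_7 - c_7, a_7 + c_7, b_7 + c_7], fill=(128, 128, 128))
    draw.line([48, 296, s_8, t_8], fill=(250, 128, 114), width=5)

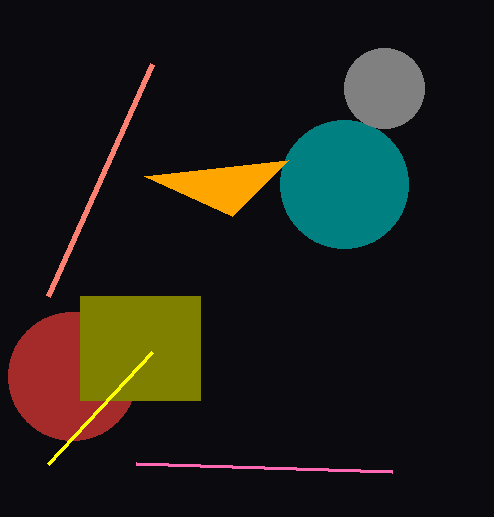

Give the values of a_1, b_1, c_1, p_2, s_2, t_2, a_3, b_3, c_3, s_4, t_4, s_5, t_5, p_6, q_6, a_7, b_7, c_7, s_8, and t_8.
a_1 = 72, b_1 = 376, c_1 = 64, p_2 = 80, s_2 = 200, t_2 = 400, a_3 = 344, b_3 = 184, c_3 = 64, s_4 = 136, t_4 = 464, s_5 = 232, t_5 = 216, p_6 = 48, q_6 = 464, a_7 = 384, b_7 = 88, c_7 = 40, s_8 = 152, t_8 = 64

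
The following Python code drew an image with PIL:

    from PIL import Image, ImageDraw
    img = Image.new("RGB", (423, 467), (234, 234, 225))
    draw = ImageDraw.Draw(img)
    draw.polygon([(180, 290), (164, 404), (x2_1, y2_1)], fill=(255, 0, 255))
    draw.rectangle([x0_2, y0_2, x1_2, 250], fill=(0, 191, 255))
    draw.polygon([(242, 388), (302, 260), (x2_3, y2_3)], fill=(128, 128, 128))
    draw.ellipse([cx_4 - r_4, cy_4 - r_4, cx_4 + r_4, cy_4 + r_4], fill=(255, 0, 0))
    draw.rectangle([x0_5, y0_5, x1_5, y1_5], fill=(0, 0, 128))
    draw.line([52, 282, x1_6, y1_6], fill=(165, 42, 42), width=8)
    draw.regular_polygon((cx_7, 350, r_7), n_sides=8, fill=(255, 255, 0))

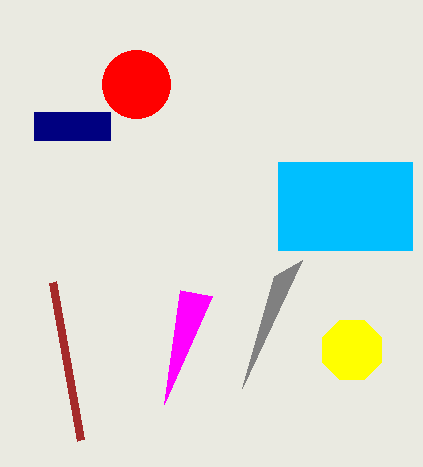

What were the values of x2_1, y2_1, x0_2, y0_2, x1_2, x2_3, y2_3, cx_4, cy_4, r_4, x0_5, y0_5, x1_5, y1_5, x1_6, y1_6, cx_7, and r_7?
x2_1 = 212; y2_1 = 296; x0_2 = 278; y0_2 = 162; x1_2 = 412; x2_3 = 274; y2_3 = 276; cx_4 = 136; cy_4 = 84; r_4 = 34; x0_5 = 34; y0_5 = 112; x1_5 = 110; y1_5 = 140; x1_6 = 80; y1_6 = 440; cx_7 = 352; r_7 = 32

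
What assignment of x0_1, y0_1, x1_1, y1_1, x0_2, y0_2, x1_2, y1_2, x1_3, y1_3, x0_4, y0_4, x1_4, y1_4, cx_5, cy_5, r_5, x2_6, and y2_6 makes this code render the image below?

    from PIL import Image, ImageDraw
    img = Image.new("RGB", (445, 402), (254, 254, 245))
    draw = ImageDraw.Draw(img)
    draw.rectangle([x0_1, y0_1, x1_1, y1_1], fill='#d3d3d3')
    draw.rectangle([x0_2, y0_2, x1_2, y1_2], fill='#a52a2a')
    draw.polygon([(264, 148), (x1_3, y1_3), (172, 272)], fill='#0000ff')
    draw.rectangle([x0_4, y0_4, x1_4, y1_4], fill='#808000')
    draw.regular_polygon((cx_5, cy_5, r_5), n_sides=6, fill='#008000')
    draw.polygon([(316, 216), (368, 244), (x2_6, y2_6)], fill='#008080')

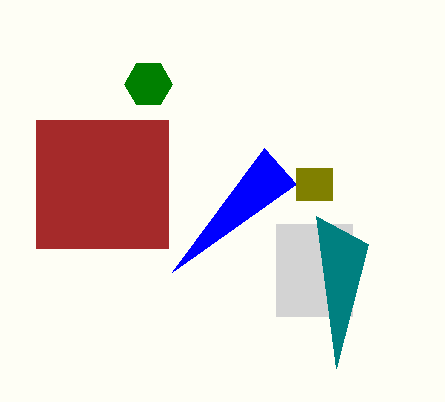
x0_1 = 276, y0_1 = 224, x1_1 = 352, y1_1 = 316, x0_2 = 36, y0_2 = 120, x1_2 = 168, y1_2 = 248, x1_3 = 296, y1_3 = 184, x0_4 = 296, y0_4 = 168, x1_4 = 332, y1_4 = 200, cx_5 = 148, cy_5 = 84, r_5 = 24, x2_6 = 336, y2_6 = 368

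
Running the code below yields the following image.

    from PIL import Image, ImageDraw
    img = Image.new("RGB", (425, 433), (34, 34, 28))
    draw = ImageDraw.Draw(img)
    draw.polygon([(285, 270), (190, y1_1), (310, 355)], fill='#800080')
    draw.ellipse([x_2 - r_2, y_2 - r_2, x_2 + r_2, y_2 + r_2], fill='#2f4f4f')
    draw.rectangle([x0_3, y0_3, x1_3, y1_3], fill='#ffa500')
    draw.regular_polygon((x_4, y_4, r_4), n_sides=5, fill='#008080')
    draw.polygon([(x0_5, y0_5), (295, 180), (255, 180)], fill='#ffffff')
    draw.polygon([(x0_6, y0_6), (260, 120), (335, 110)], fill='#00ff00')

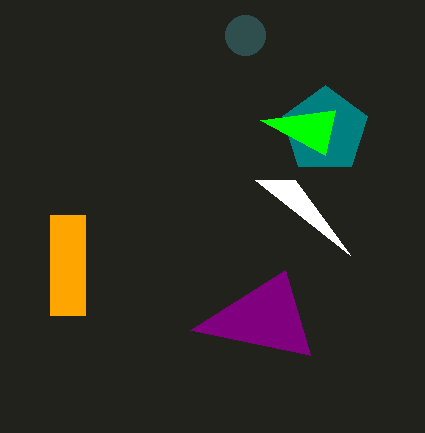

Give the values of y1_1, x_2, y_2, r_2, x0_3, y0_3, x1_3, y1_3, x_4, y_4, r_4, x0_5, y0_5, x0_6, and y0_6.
y1_1 = 330; x_2 = 245; y_2 = 35; r_2 = 20; x0_3 = 50; y0_3 = 215; x1_3 = 85; y1_3 = 315; x_4 = 325; y_4 = 130; r_4 = 45; x0_5 = 350; y0_5 = 255; x0_6 = 325; y0_6 = 155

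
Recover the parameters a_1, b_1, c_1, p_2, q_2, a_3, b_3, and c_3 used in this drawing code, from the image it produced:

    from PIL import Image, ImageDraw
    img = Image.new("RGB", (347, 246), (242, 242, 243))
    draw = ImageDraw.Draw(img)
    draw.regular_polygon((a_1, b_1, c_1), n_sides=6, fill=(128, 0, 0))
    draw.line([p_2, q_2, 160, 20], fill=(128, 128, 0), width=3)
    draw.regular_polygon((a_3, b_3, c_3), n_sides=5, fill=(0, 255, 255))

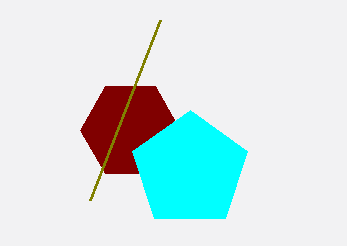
a_1 = 130; b_1 = 130; c_1 = 50; p_2 = 90; q_2 = 200; a_3 = 190; b_3 = 170; c_3 = 60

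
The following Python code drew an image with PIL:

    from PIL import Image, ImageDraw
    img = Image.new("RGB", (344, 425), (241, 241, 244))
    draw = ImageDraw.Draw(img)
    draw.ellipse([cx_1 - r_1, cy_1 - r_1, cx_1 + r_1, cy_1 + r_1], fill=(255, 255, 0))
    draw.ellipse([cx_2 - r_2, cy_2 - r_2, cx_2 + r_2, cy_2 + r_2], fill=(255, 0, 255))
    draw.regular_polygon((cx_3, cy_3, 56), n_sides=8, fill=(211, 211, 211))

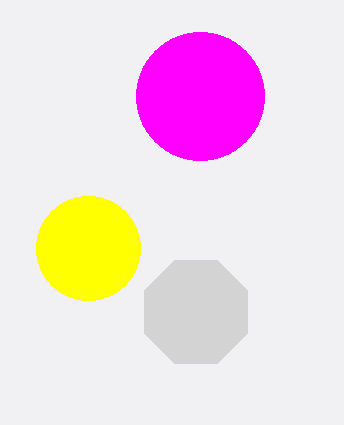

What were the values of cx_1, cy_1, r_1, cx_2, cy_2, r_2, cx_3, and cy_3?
cx_1 = 88
cy_1 = 248
r_1 = 52
cx_2 = 200
cy_2 = 96
r_2 = 64
cx_3 = 196
cy_3 = 312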